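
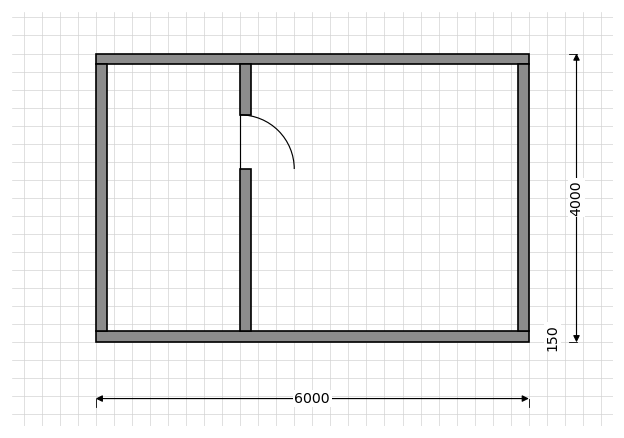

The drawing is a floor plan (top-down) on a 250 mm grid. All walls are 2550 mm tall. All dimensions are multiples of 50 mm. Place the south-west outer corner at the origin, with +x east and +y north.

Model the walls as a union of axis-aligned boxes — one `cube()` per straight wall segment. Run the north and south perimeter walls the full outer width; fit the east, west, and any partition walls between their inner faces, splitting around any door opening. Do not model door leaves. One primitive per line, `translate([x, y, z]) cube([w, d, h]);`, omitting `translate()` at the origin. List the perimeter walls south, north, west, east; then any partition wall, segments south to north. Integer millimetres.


cube([6000, 150, 2550]);
translate([0, 3850, 0]) cube([6000, 150, 2550]);
translate([0, 150, 0]) cube([150, 3700, 2550]);
translate([5850, 150, 0]) cube([150, 3700, 2550]);
translate([2000, 150, 0]) cube([150, 2250, 2550]);
translate([2000, 3150, 0]) cube([150, 700, 2550]);


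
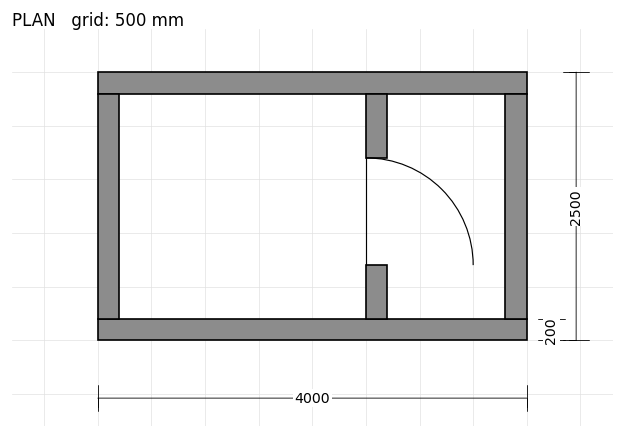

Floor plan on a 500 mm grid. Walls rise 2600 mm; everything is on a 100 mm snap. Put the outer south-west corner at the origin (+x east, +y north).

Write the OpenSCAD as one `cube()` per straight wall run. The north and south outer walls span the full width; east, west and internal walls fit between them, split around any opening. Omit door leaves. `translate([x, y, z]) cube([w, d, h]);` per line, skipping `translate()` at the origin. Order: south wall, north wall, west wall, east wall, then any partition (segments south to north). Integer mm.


cube([4000, 200, 2600]);
translate([0, 2300, 0]) cube([4000, 200, 2600]);
translate([0, 200, 0]) cube([200, 2100, 2600]);
translate([3800, 200, 0]) cube([200, 2100, 2600]);
translate([2500, 200, 0]) cube([200, 500, 2600]);
translate([2500, 1700, 0]) cube([200, 600, 2600]);


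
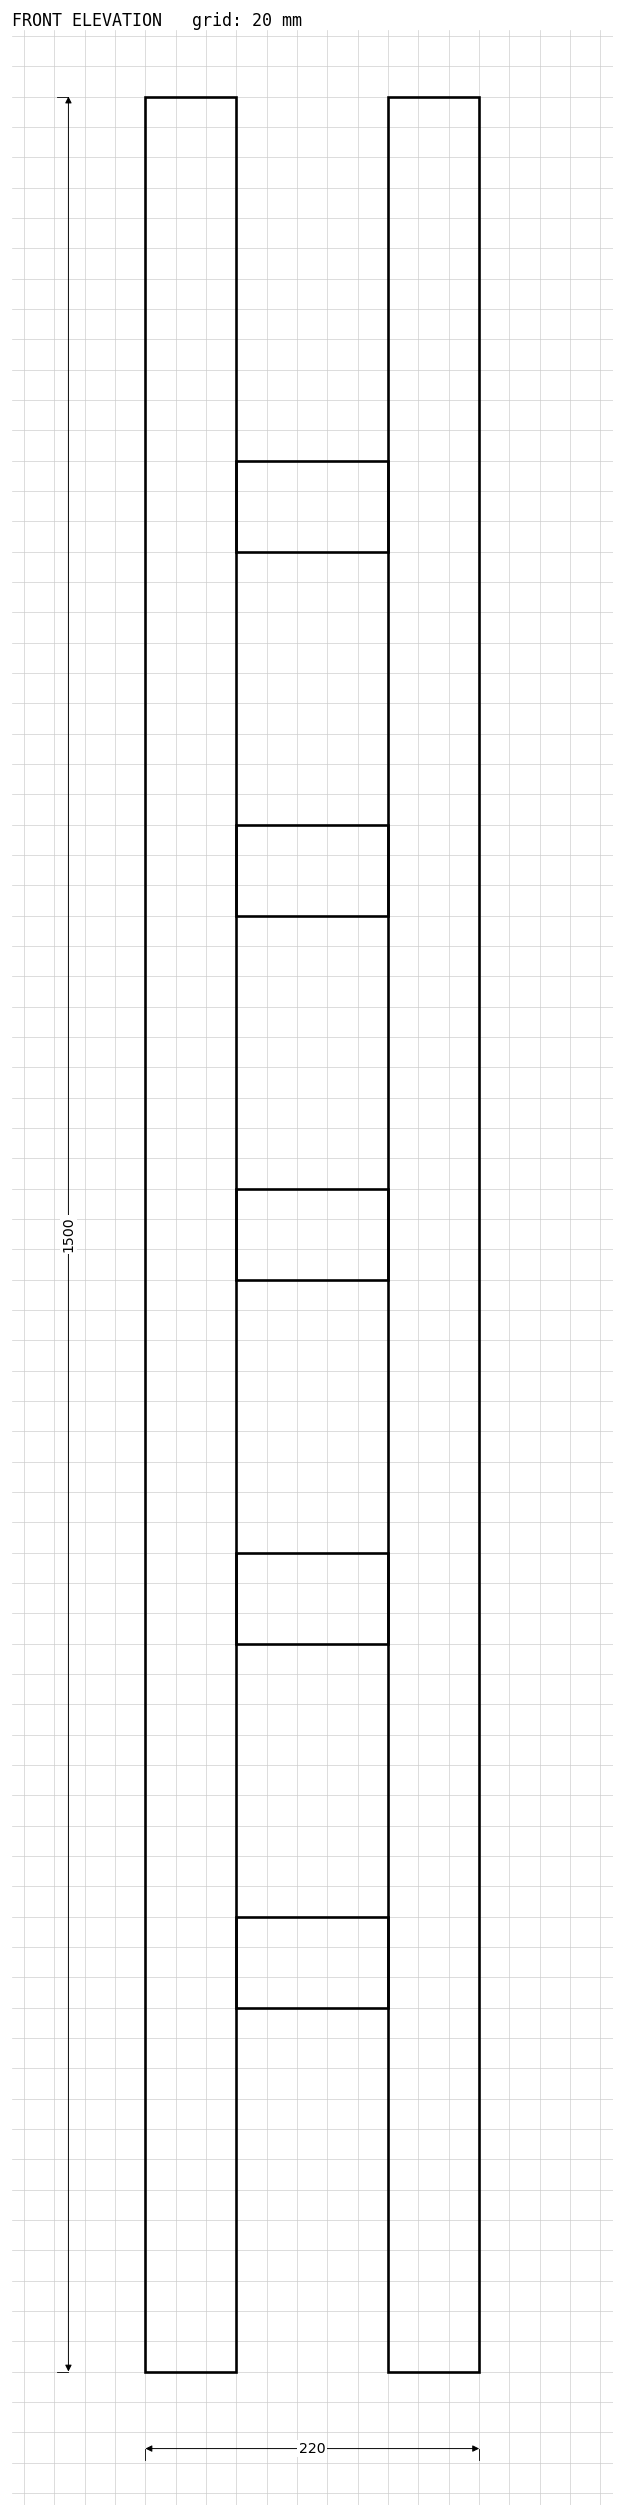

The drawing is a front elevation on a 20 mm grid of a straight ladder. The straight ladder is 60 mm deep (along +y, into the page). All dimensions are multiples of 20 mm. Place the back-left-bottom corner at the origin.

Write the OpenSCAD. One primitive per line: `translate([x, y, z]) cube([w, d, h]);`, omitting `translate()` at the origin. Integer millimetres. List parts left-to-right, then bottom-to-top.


cube([60, 60, 1500]);
translate([60, 0, 240]) cube([100, 60, 60]);
translate([60, 0, 480]) cube([100, 60, 60]);
translate([60, 0, 720]) cube([100, 60, 60]);
translate([60, 0, 960]) cube([100, 60, 60]);
translate([60, 0, 1200]) cube([100, 60, 60]);
translate([160, 0, 0]) cube([60, 60, 1500]);


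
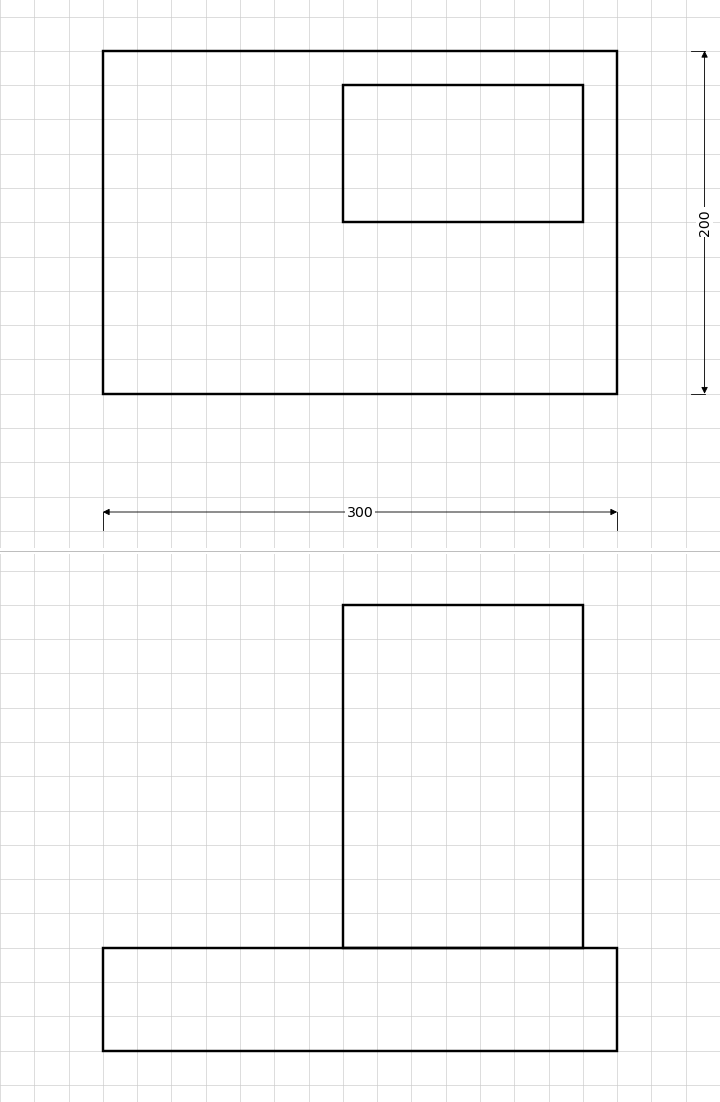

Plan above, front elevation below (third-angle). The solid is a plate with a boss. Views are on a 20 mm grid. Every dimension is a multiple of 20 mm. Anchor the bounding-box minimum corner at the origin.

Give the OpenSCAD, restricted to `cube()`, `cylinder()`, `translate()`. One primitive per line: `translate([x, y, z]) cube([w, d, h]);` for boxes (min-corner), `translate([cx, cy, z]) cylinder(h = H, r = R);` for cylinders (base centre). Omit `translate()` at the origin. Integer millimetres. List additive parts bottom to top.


cube([300, 200, 60]);
translate([140, 100, 60]) cube([140, 80, 200]);


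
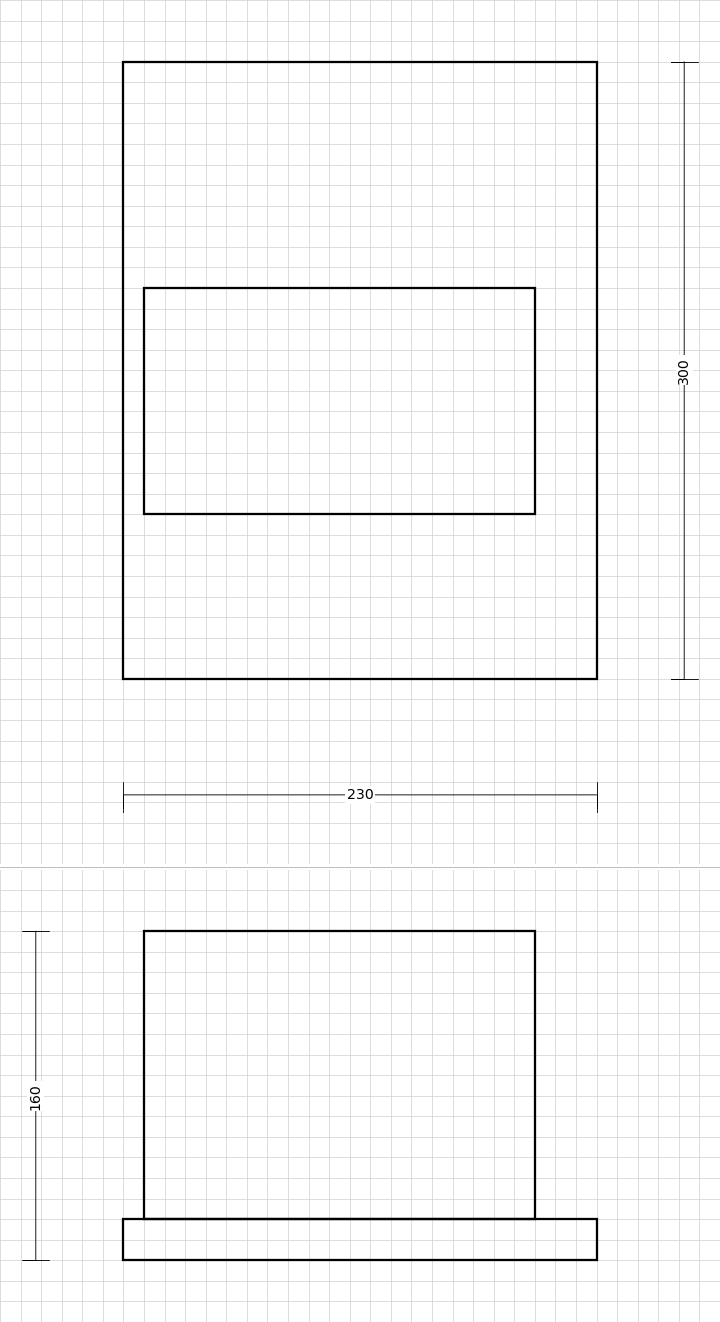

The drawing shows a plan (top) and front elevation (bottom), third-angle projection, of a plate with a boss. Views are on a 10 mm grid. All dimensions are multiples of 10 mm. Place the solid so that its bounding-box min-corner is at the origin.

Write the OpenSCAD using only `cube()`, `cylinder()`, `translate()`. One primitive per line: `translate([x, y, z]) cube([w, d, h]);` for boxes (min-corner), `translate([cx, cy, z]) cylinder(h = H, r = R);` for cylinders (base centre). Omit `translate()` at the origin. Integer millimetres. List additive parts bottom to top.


cube([230, 300, 20]);
translate([10, 80, 20]) cube([190, 110, 140]);


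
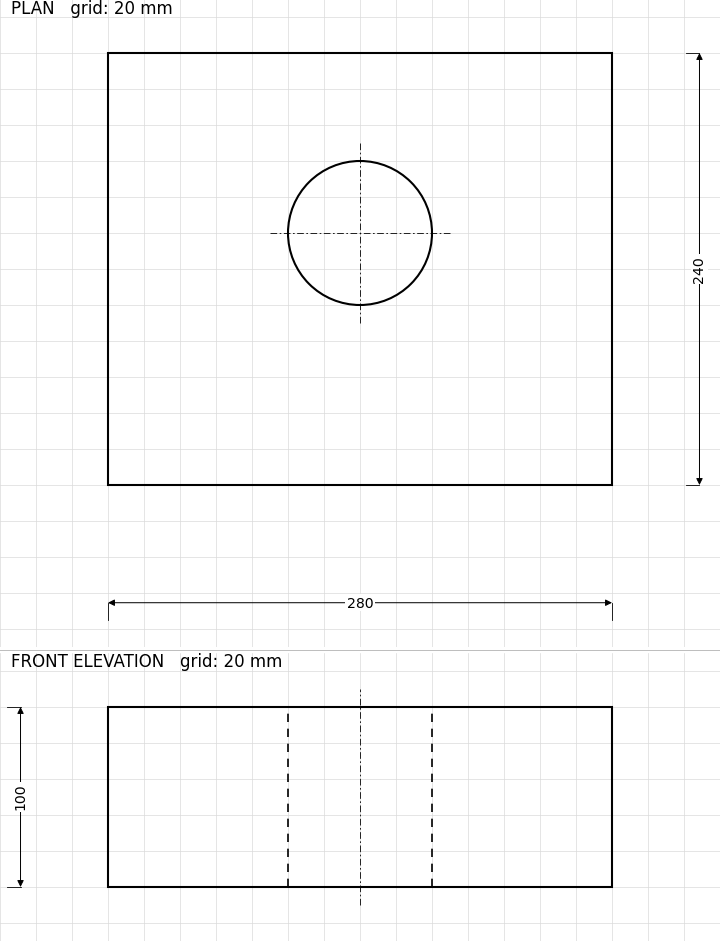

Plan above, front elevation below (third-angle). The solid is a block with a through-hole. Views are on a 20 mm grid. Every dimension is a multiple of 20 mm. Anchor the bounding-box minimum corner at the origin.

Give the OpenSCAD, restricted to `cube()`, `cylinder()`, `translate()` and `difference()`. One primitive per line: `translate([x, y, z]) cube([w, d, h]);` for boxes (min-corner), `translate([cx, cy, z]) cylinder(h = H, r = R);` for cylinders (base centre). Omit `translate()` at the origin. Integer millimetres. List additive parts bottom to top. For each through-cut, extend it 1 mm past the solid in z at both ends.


difference() {
  cube([280, 240, 100]);
  translate([140, 140, -1]) cylinder(h = 102, r = 40);
}


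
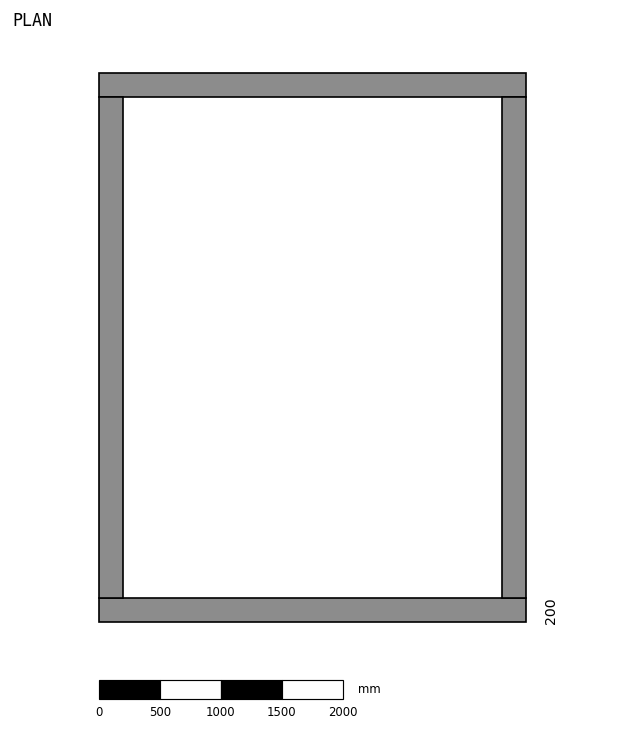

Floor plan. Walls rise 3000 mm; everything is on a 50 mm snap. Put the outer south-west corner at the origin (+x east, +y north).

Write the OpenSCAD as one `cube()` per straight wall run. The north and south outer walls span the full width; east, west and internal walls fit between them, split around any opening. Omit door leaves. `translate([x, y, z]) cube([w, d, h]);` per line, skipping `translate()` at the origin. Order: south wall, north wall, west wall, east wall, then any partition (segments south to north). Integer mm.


cube([3500, 200, 3000]);
translate([0, 4300, 0]) cube([3500, 200, 3000]);
translate([0, 200, 0]) cube([200, 4100, 3000]);
translate([3300, 200, 0]) cube([200, 4100, 3000]);


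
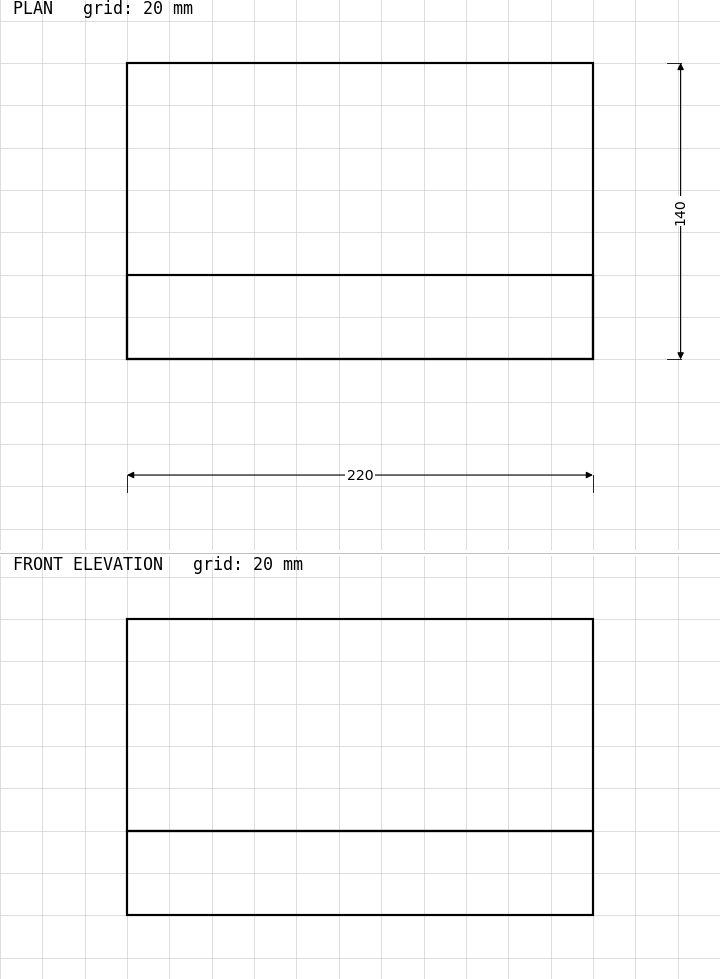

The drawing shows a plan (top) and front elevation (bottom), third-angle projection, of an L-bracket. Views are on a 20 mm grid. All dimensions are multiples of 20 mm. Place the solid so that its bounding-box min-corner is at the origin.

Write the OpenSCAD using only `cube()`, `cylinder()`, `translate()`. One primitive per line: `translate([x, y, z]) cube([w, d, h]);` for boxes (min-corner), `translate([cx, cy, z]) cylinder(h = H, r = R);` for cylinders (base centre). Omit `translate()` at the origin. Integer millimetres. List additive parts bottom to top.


cube([220, 140, 40]);
translate([0, 0, 40]) cube([220, 40, 100]);


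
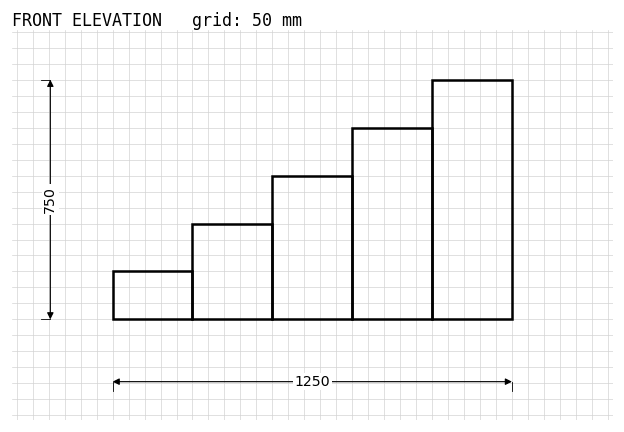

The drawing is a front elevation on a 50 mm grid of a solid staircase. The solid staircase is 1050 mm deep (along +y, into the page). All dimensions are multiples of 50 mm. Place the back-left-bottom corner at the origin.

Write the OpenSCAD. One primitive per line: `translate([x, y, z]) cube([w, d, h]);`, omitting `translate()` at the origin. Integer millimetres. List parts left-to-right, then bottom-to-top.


cube([250, 1050, 150]);
translate([250, 0, 0]) cube([250, 1050, 300]);
translate([500, 0, 0]) cube([250, 1050, 450]);
translate([750, 0, 0]) cube([250, 1050, 600]);
translate([1000, 0, 0]) cube([250, 1050, 750]);


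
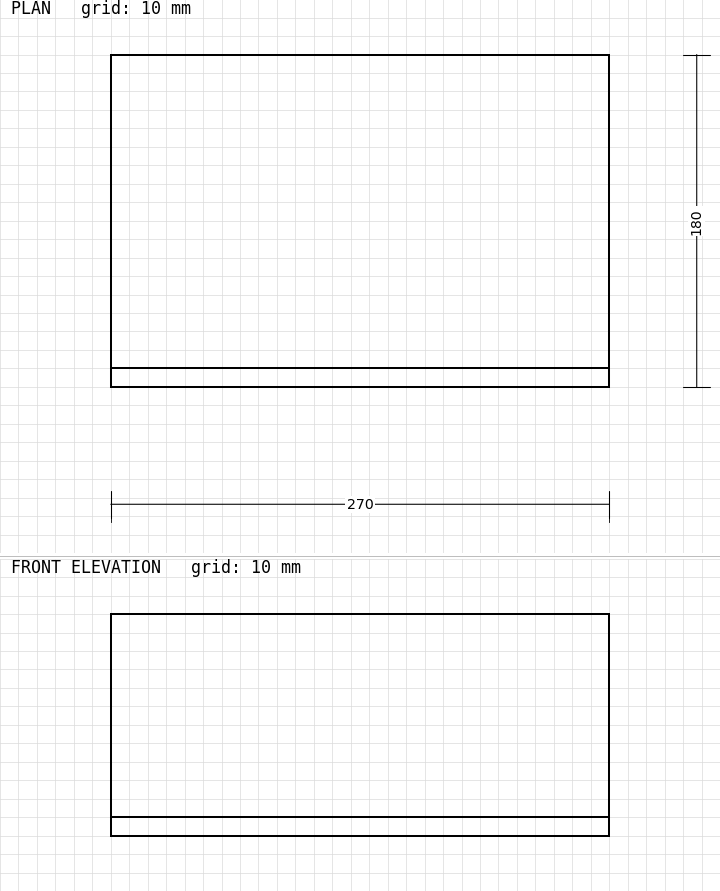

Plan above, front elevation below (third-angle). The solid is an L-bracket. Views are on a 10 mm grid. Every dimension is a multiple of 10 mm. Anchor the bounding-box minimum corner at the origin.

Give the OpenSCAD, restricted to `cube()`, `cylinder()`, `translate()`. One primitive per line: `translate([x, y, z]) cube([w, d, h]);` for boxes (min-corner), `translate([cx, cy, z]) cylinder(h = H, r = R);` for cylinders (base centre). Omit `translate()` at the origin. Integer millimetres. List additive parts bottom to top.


cube([270, 180, 10]);
translate([0, 0, 10]) cube([270, 10, 110]);


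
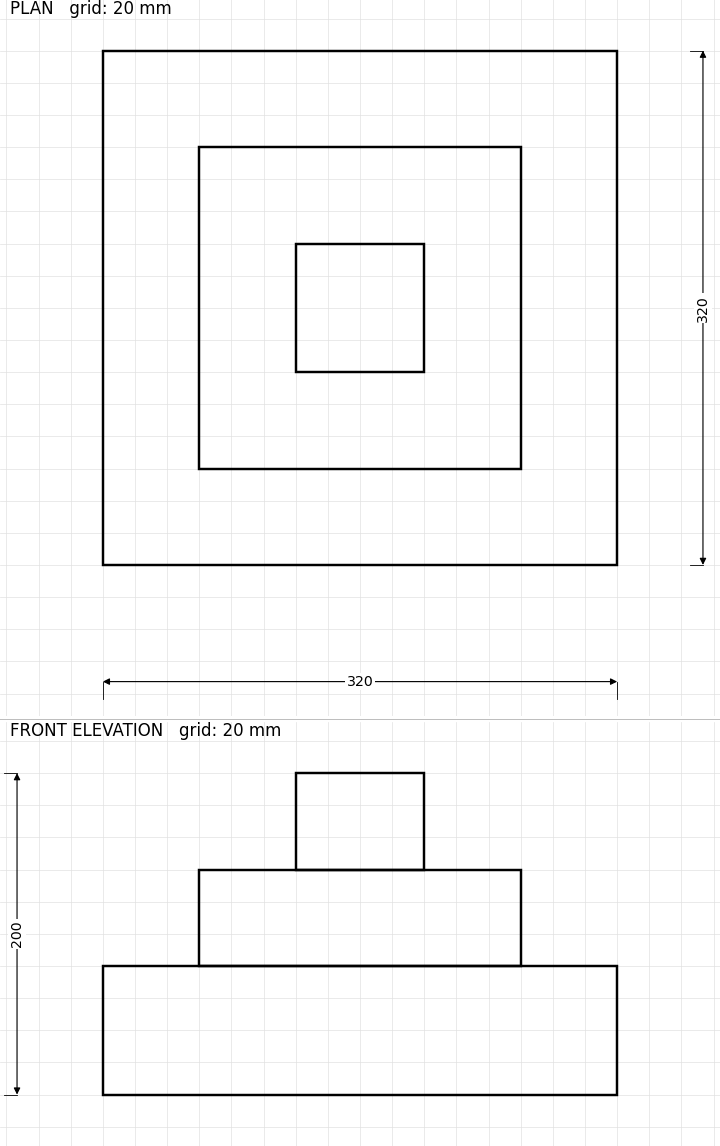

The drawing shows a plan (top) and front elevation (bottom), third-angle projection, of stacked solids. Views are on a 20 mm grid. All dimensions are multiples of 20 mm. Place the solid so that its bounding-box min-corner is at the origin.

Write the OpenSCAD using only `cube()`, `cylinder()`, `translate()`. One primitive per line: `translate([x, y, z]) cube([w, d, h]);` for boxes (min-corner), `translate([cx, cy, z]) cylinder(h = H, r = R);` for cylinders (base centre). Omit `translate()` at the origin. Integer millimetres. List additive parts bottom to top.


cube([320, 320, 80]);
translate([60, 60, 80]) cube([200, 200, 60]);
translate([120, 120, 140]) cube([80, 80, 60]);


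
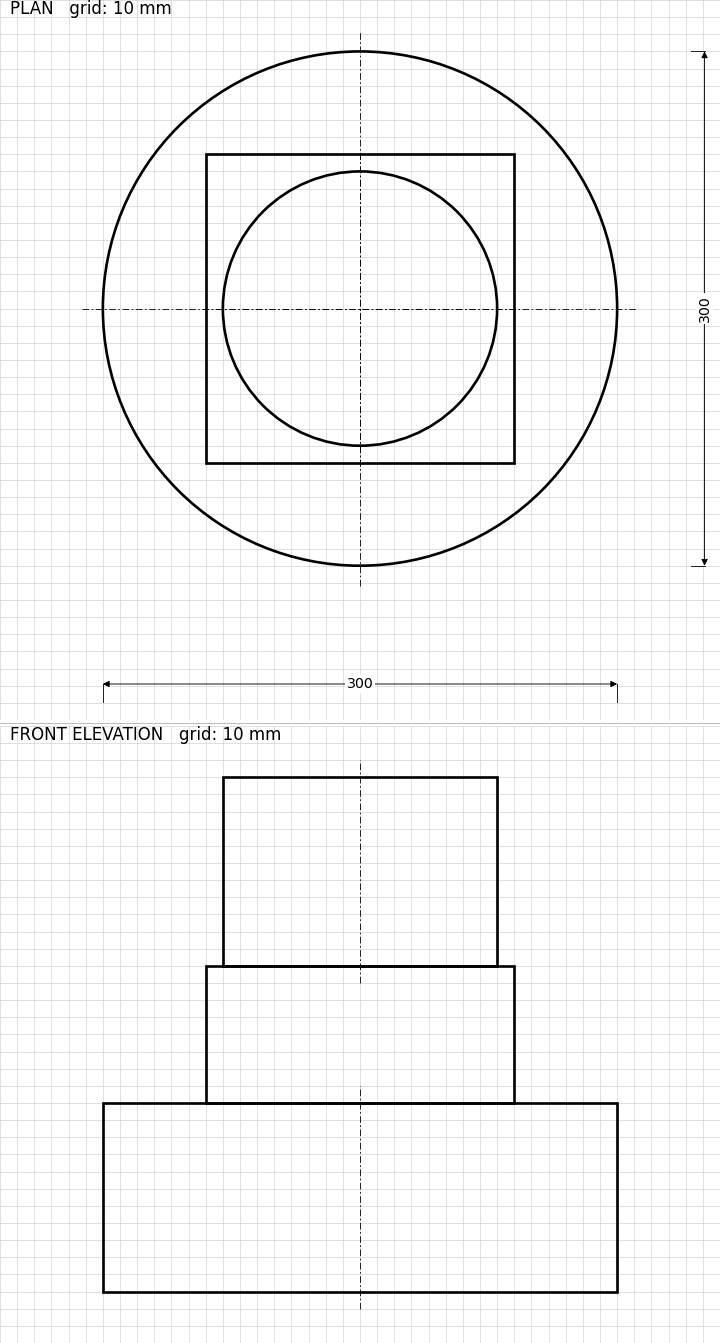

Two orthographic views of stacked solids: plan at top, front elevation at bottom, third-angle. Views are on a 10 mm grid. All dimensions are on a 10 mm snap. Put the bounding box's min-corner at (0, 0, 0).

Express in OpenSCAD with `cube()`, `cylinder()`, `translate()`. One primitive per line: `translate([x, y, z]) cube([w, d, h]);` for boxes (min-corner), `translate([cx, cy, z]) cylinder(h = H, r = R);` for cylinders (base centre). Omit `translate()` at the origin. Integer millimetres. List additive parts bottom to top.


translate([150, 150, 0]) cylinder(h = 110, r = 150);
translate([60, 60, 110]) cube([180, 180, 80]);
translate([150, 150, 190]) cylinder(h = 110, r = 80);


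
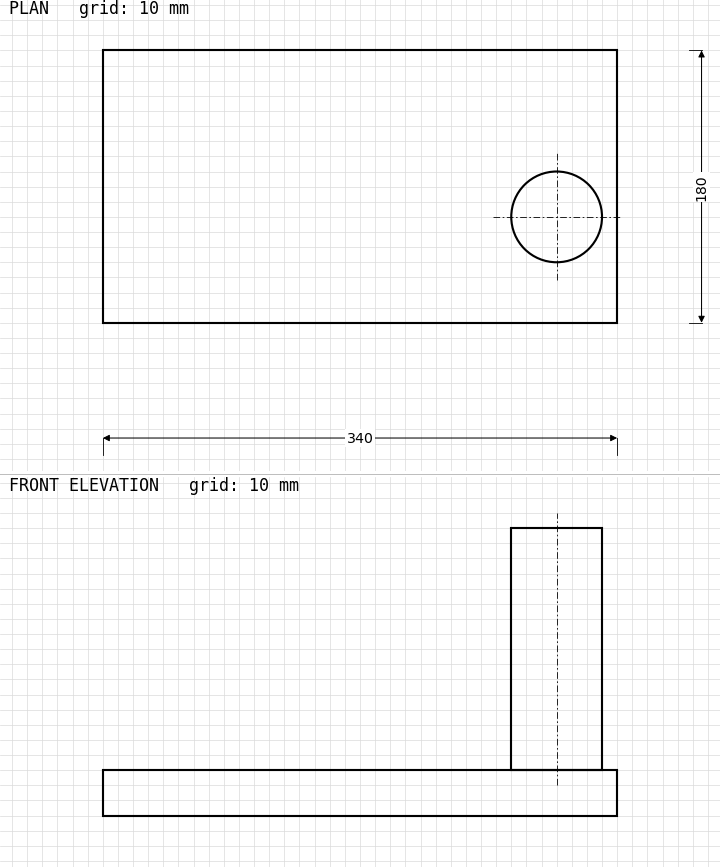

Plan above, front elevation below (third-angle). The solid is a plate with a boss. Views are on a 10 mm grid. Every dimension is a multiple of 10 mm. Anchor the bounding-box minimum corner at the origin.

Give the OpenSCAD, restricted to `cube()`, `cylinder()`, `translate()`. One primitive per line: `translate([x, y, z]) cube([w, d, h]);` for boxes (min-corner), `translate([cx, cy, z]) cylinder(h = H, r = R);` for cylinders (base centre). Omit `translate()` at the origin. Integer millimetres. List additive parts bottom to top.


cube([340, 180, 30]);
translate([300, 70, 30]) cylinder(h = 160, r = 30);


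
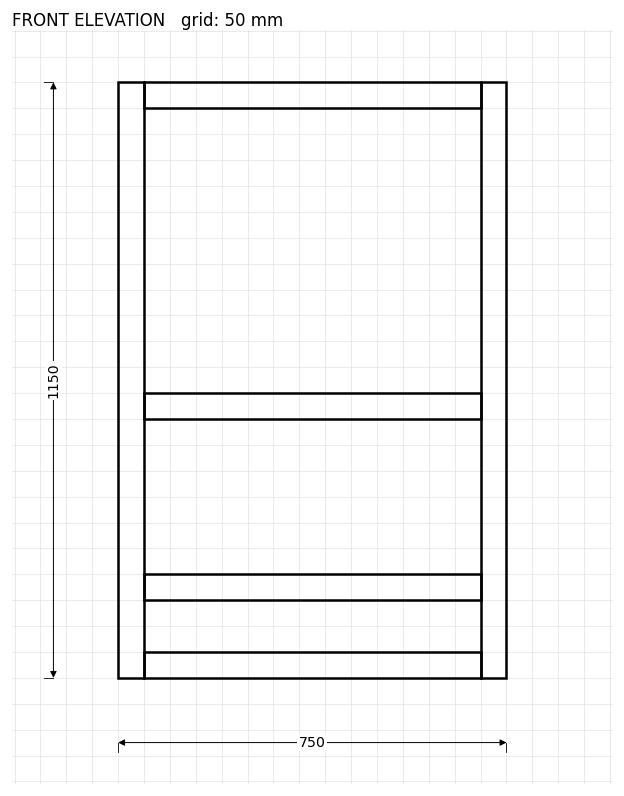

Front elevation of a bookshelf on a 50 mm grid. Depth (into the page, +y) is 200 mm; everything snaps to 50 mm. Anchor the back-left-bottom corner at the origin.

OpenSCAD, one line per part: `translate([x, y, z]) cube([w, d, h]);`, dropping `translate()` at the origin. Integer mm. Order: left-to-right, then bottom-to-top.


cube([50, 200, 1150]);
translate([50, 0, 0]) cube([650, 200, 50]);
translate([50, 0, 150]) cube([650, 200, 50]);
translate([50, 0, 500]) cube([650, 200, 50]);
translate([50, 0, 1100]) cube([650, 200, 50]);
translate([700, 0, 0]) cube([50, 200, 1150]);


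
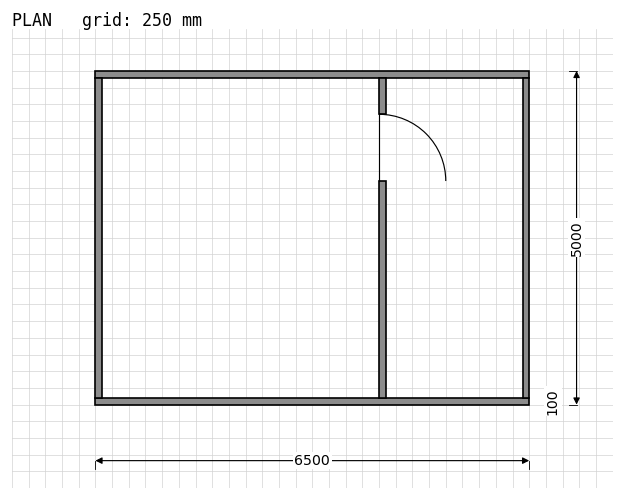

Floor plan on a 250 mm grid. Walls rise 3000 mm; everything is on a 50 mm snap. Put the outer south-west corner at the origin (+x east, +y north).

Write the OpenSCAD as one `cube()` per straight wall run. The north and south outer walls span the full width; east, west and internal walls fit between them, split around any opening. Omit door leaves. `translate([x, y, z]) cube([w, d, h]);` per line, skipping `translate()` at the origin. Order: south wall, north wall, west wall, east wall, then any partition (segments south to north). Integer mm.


cube([6500, 100, 3000]);
translate([0, 4900, 0]) cube([6500, 100, 3000]);
translate([0, 100, 0]) cube([100, 4800, 3000]);
translate([6400, 100, 0]) cube([100, 4800, 3000]);
translate([4250, 100, 0]) cube([100, 3250, 3000]);
translate([4250, 4350, 0]) cube([100, 550, 3000]);


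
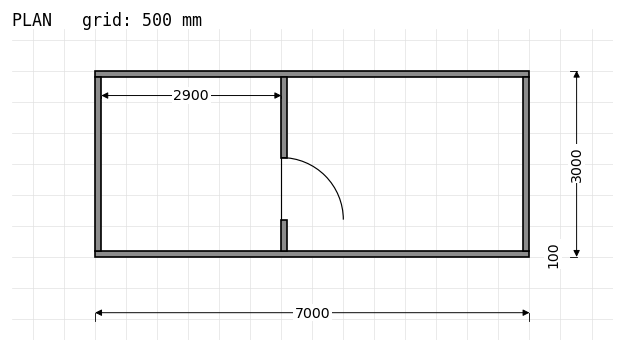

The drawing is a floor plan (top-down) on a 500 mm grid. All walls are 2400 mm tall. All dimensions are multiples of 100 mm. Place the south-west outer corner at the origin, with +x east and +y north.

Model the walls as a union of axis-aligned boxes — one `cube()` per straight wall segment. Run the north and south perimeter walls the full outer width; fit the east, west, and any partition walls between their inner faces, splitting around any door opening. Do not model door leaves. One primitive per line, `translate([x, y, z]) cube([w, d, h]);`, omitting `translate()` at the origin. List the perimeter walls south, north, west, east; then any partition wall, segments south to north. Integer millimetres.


cube([7000, 100, 2400]);
translate([0, 2900, 0]) cube([7000, 100, 2400]);
translate([0, 100, 0]) cube([100, 2800, 2400]);
translate([6900, 100, 0]) cube([100, 2800, 2400]);
translate([3000, 100, 0]) cube([100, 500, 2400]);
translate([3000, 1600, 0]) cube([100, 1300, 2400]);


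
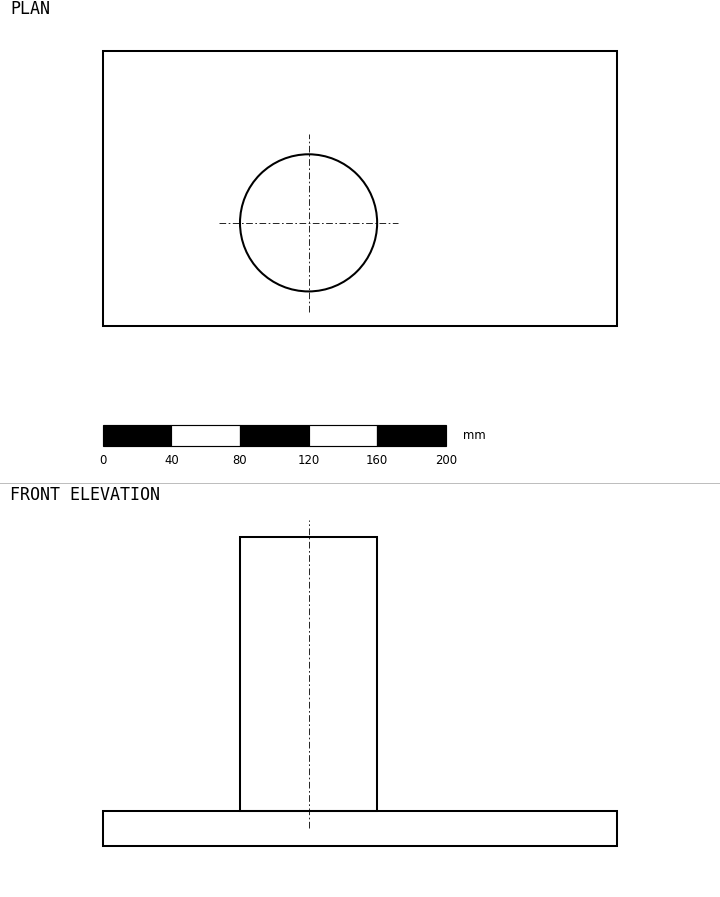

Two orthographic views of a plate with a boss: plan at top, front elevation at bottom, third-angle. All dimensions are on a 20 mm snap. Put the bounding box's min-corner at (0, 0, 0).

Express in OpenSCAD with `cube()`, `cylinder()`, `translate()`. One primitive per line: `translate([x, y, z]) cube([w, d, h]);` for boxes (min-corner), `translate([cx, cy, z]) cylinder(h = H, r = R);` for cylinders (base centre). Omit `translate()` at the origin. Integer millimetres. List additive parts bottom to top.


cube([300, 160, 20]);
translate([120, 60, 20]) cylinder(h = 160, r = 40);


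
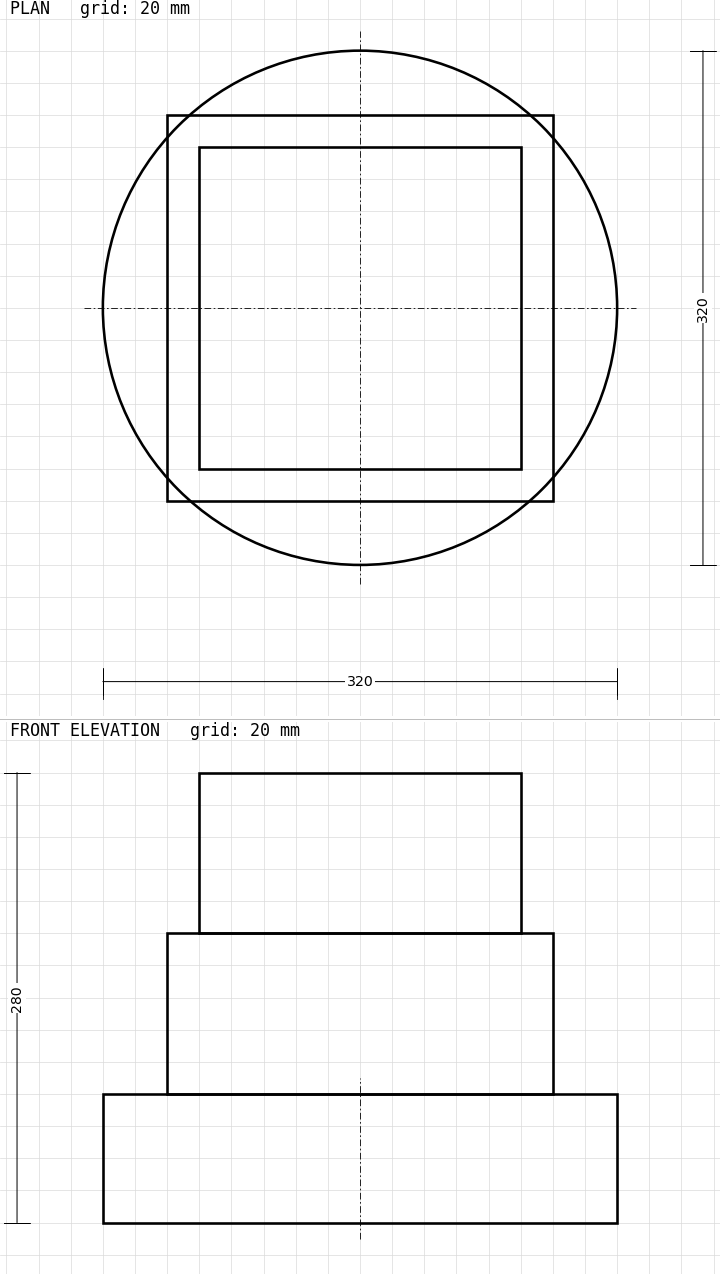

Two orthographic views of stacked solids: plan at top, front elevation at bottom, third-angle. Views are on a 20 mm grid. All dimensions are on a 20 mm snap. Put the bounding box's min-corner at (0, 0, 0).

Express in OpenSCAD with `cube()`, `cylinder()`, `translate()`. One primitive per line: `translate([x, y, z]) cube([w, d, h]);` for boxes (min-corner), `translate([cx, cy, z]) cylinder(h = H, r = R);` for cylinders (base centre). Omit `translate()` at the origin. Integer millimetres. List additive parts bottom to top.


translate([160, 160, 0]) cylinder(h = 80, r = 160);
translate([40, 40, 80]) cube([240, 240, 100]);
translate([60, 60, 180]) cube([200, 200, 100]);


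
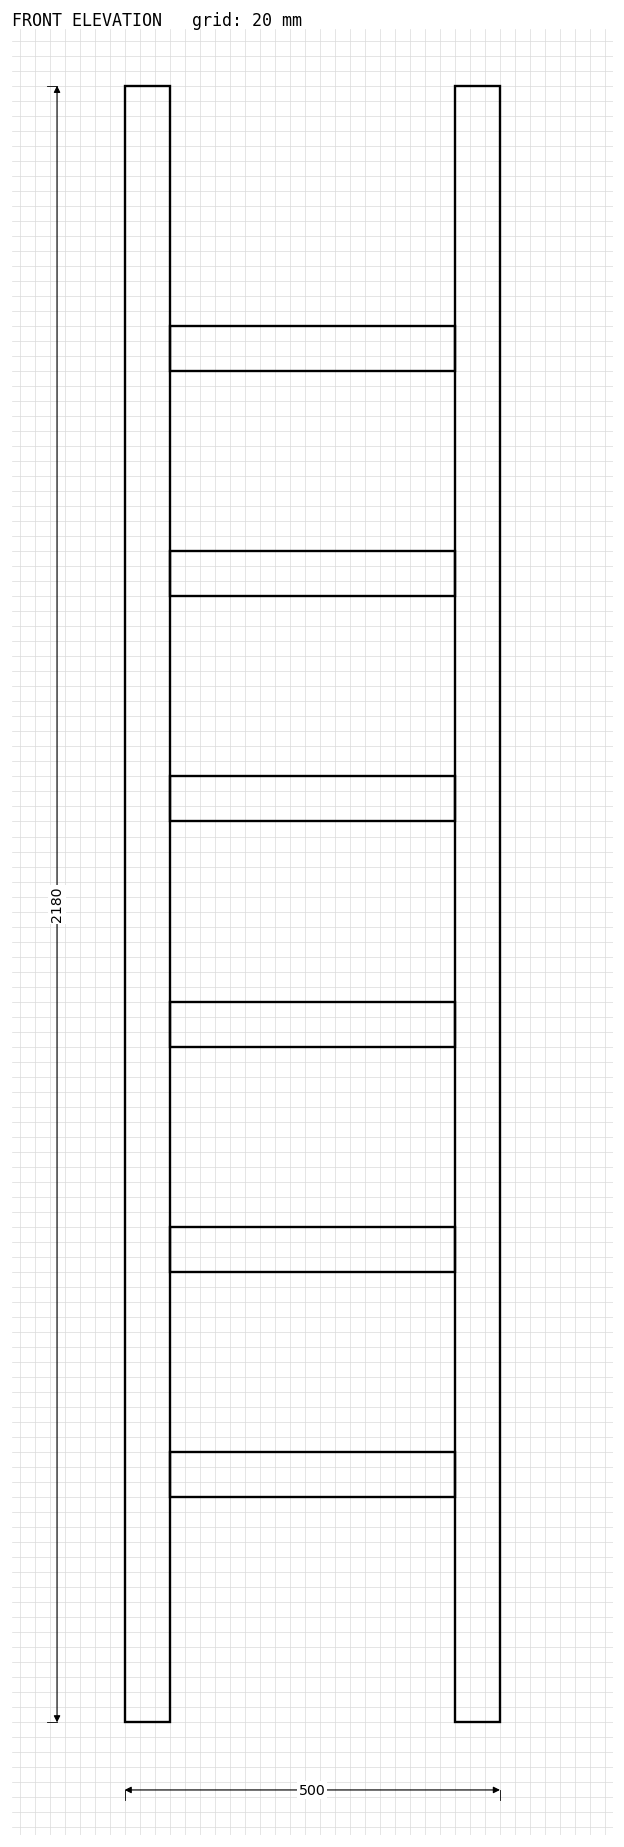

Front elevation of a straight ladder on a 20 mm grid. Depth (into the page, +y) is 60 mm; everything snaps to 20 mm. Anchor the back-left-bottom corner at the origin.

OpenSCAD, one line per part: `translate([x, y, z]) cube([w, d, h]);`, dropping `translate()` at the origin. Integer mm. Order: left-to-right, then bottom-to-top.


cube([60, 60, 2180]);
translate([60, 0, 300]) cube([380, 60, 60]);
translate([60, 0, 600]) cube([380, 60, 60]);
translate([60, 0, 900]) cube([380, 60, 60]);
translate([60, 0, 1200]) cube([380, 60, 60]);
translate([60, 0, 1500]) cube([380, 60, 60]);
translate([60, 0, 1800]) cube([380, 60, 60]);
translate([440, 0, 0]) cube([60, 60, 2180]);


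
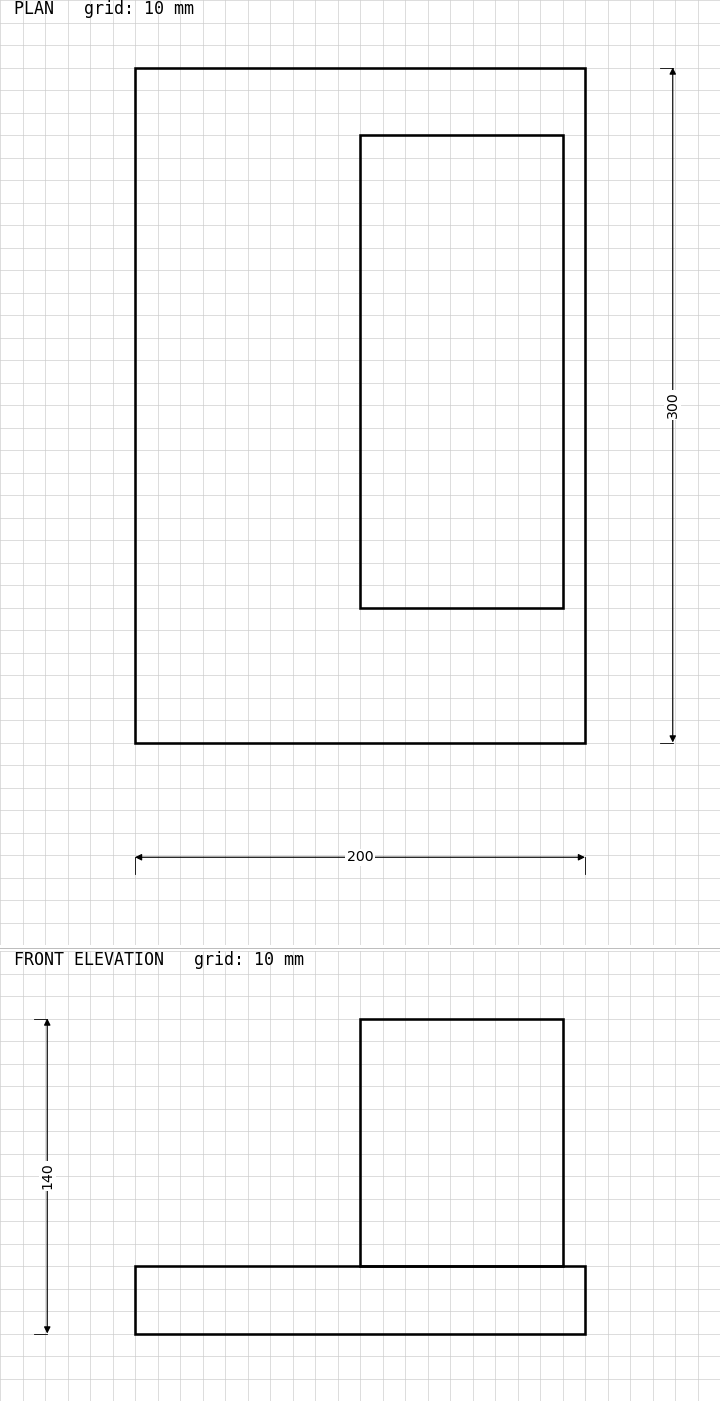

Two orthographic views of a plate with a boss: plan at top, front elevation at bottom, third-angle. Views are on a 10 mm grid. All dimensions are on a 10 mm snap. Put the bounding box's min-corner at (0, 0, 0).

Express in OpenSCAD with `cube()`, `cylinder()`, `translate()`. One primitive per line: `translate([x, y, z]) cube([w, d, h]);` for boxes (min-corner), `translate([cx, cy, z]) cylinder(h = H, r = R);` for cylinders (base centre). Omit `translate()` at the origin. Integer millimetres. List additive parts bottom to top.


cube([200, 300, 30]);
translate([100, 60, 30]) cube([90, 210, 110]);


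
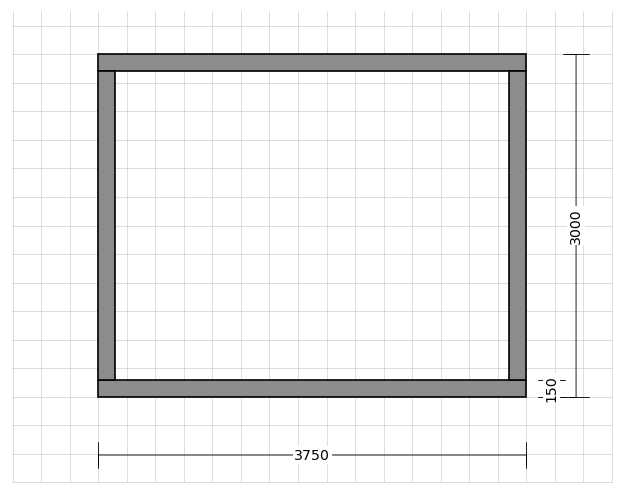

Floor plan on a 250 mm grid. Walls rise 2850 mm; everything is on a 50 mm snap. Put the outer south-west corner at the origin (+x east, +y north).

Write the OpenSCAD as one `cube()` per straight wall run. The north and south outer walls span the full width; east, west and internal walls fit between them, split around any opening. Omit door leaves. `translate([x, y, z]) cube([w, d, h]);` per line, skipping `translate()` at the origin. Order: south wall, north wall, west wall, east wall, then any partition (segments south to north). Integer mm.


cube([3750, 150, 2850]);
translate([0, 2850, 0]) cube([3750, 150, 2850]);
translate([0, 150, 0]) cube([150, 2700, 2850]);
translate([3600, 150, 0]) cube([150, 2700, 2850]);


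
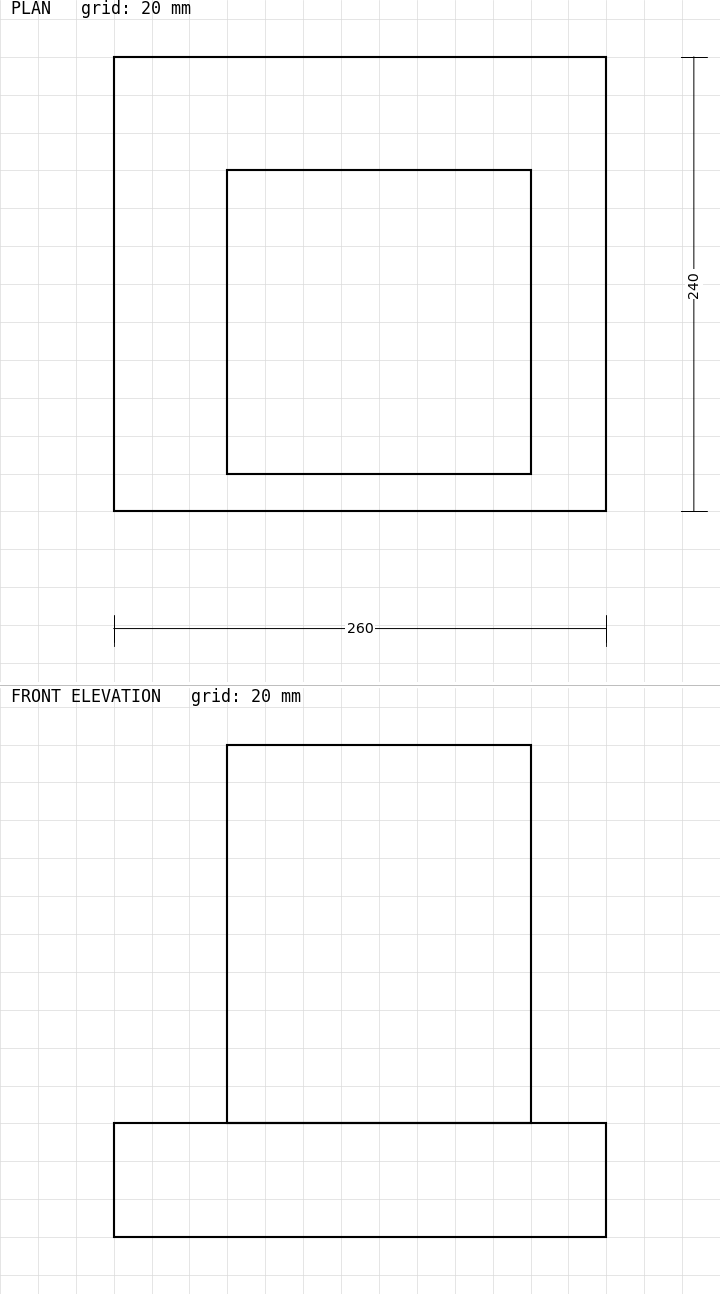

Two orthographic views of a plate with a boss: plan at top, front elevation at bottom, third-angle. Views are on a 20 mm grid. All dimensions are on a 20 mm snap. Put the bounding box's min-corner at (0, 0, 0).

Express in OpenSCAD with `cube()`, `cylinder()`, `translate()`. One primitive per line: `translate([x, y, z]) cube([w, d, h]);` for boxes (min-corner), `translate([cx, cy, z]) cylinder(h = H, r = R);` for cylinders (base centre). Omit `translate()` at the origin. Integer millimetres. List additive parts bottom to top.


cube([260, 240, 60]);
translate([60, 20, 60]) cube([160, 160, 200]);


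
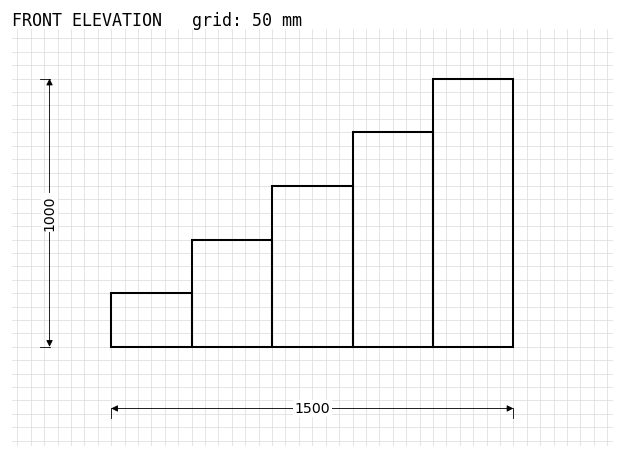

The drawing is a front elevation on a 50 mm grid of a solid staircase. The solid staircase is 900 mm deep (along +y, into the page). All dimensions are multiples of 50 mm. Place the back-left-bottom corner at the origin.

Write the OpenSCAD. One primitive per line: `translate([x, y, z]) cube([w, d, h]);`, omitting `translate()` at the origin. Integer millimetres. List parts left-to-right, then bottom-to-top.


cube([300, 900, 200]);
translate([300, 0, 0]) cube([300, 900, 400]);
translate([600, 0, 0]) cube([300, 900, 600]);
translate([900, 0, 0]) cube([300, 900, 800]);
translate([1200, 0, 0]) cube([300, 900, 1000]);


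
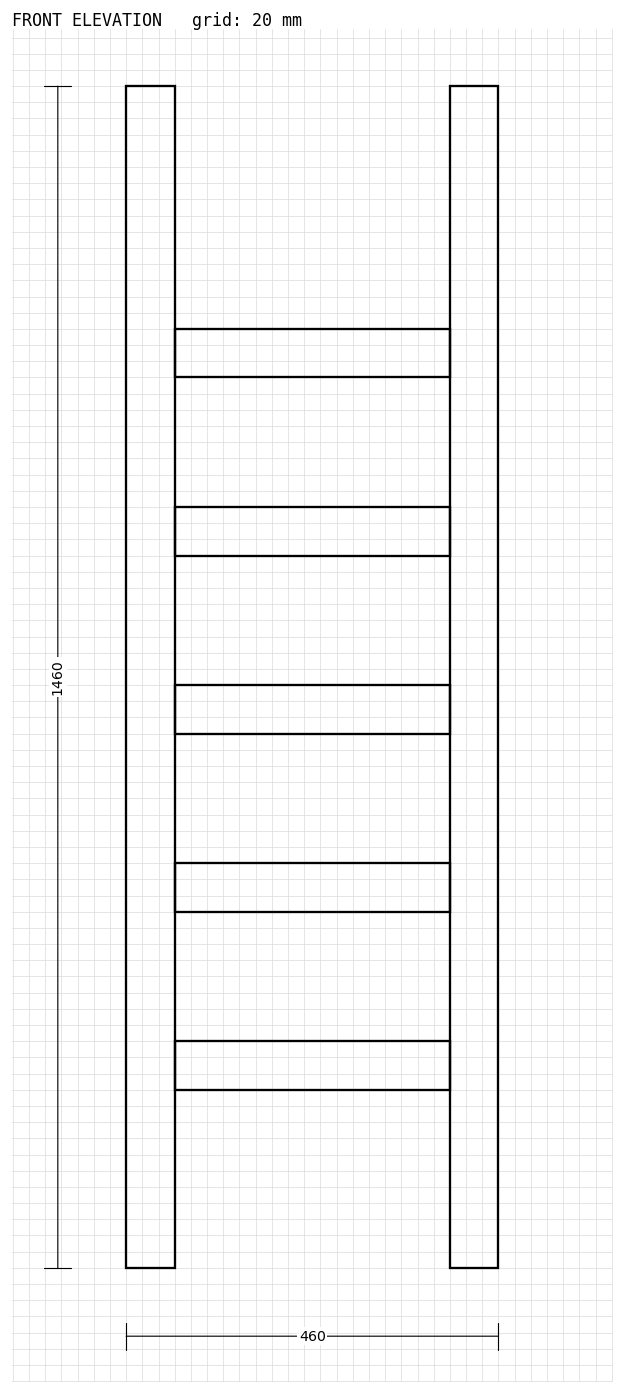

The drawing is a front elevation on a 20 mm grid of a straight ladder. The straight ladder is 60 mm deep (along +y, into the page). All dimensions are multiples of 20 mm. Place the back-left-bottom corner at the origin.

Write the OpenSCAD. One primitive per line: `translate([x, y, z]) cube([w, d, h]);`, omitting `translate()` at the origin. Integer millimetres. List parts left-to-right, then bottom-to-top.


cube([60, 60, 1460]);
translate([60, 0, 220]) cube([340, 60, 60]);
translate([60, 0, 440]) cube([340, 60, 60]);
translate([60, 0, 660]) cube([340, 60, 60]);
translate([60, 0, 880]) cube([340, 60, 60]);
translate([60, 0, 1100]) cube([340, 60, 60]);
translate([400, 0, 0]) cube([60, 60, 1460]);


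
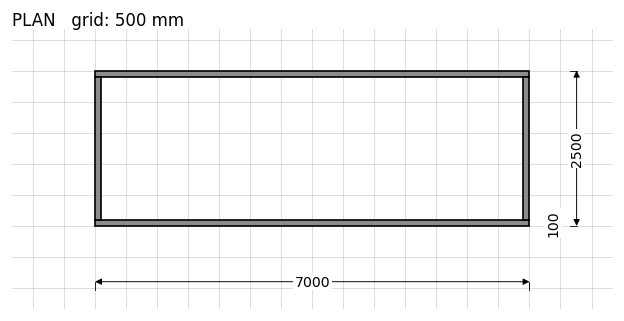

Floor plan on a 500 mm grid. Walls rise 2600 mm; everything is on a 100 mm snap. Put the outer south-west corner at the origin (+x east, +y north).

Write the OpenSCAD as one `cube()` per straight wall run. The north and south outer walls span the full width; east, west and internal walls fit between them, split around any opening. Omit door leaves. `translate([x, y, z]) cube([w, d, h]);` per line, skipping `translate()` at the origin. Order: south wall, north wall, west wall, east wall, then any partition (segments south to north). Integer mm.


cube([7000, 100, 2600]);
translate([0, 2400, 0]) cube([7000, 100, 2600]);
translate([0, 100, 0]) cube([100, 2300, 2600]);
translate([6900, 100, 0]) cube([100, 2300, 2600]);


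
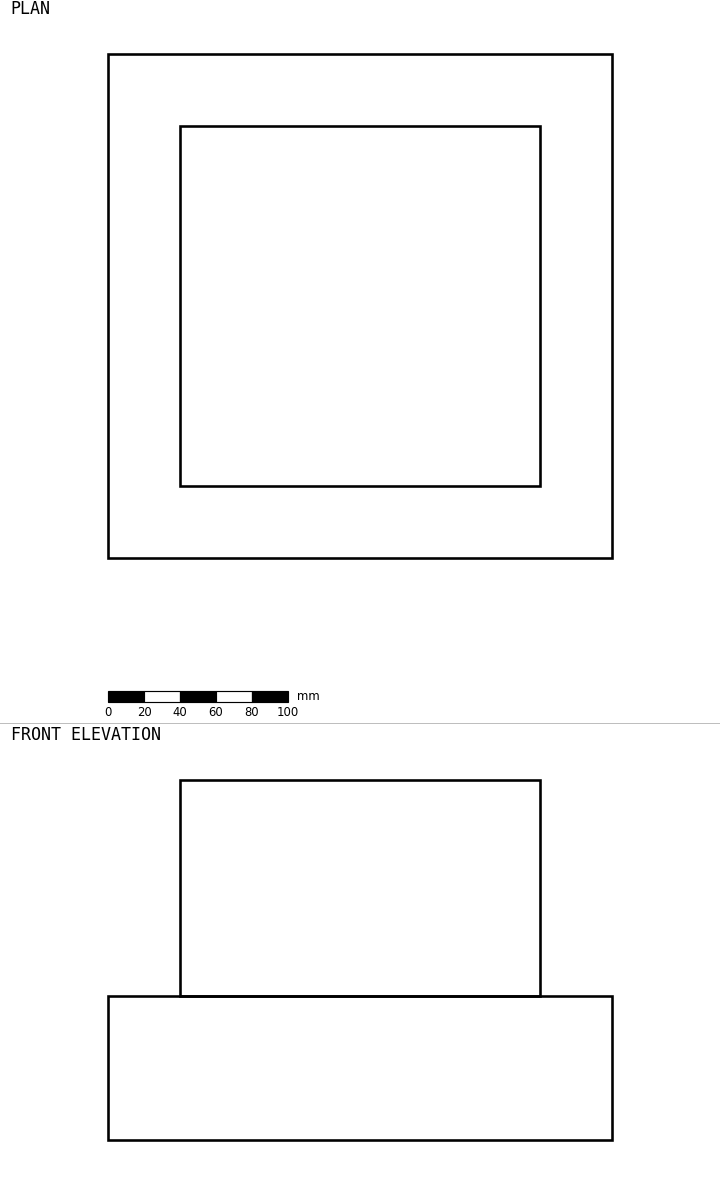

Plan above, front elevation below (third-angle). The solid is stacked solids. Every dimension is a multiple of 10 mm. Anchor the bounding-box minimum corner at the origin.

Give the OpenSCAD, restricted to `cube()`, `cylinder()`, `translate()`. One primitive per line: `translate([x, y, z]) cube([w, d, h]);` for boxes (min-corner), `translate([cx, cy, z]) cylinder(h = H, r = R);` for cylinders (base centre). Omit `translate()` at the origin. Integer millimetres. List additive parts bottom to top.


cube([280, 280, 80]);
translate([40, 40, 80]) cube([200, 200, 120]);


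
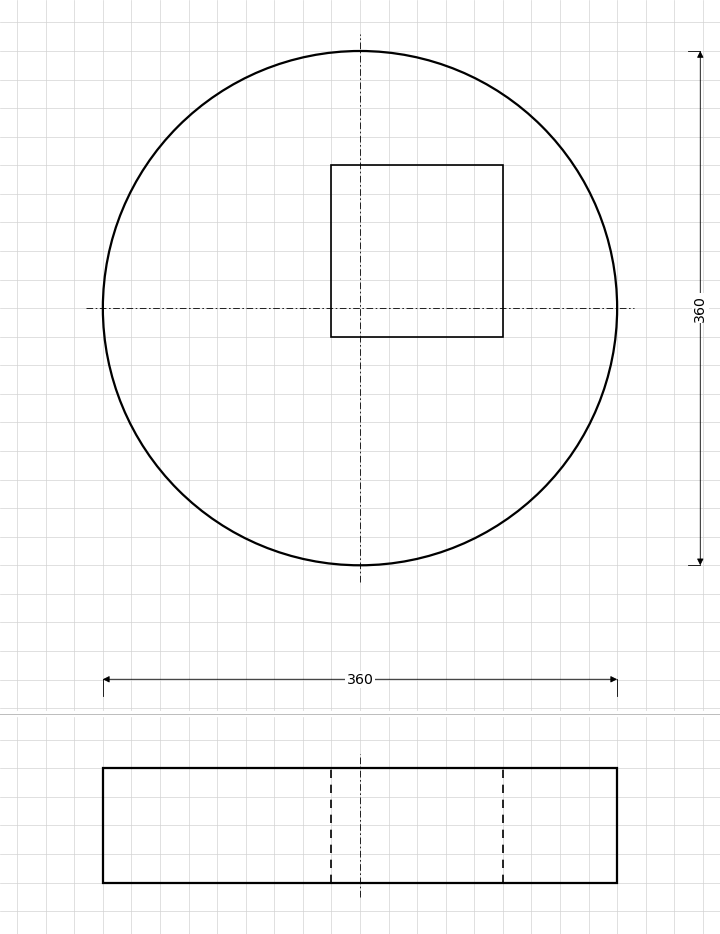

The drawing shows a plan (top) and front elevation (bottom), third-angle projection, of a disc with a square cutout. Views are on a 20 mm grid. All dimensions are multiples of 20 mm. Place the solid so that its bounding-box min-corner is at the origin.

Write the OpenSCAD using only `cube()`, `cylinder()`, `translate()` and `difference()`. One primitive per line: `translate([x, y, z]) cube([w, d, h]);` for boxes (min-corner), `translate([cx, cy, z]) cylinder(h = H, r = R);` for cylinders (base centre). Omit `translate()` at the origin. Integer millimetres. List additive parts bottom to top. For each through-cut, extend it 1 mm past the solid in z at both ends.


difference() {
  translate([180, 180, 0]) cylinder(h = 80, r = 180);
  translate([160, 160, -1]) cube([120, 120, 82]);
}


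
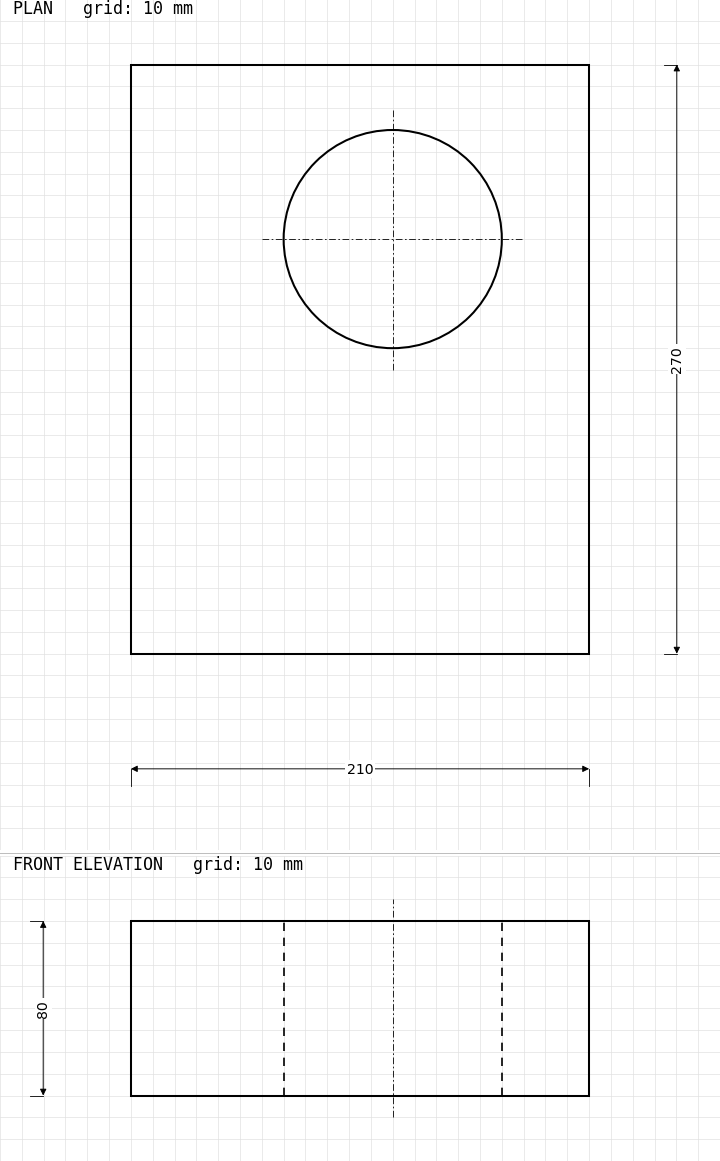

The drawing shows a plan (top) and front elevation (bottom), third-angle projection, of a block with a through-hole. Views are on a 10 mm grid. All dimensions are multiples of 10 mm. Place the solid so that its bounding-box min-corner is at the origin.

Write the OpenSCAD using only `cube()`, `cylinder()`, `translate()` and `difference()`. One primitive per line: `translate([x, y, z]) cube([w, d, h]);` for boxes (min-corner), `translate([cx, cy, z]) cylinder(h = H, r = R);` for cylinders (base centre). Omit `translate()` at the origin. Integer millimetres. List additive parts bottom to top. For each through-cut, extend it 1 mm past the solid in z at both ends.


difference() {
  cube([210, 270, 80]);
  translate([120, 190, -1]) cylinder(h = 82, r = 50);
}


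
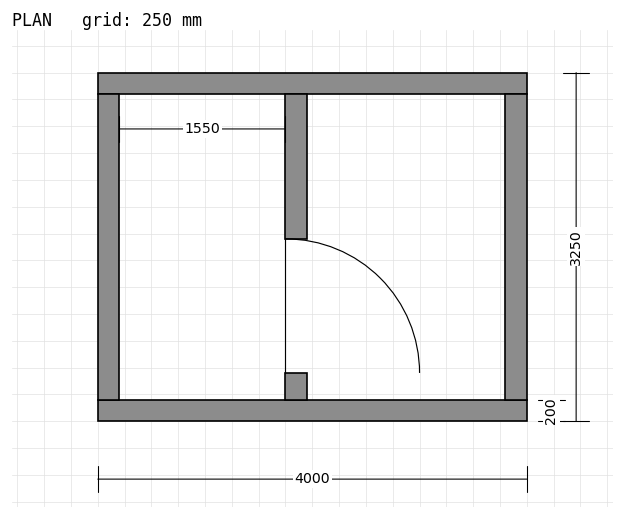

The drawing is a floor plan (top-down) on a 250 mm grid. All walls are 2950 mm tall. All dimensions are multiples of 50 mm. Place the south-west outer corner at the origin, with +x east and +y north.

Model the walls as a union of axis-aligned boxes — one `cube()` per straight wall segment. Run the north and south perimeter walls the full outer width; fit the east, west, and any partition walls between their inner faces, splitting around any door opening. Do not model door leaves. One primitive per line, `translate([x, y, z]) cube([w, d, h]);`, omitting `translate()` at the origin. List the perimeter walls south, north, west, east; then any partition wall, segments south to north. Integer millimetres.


cube([4000, 200, 2950]);
translate([0, 3050, 0]) cube([4000, 200, 2950]);
translate([0, 200, 0]) cube([200, 2850, 2950]);
translate([3800, 200, 0]) cube([200, 2850, 2950]);
translate([1750, 200, 0]) cube([200, 250, 2950]);
translate([1750, 1700, 0]) cube([200, 1350, 2950]);


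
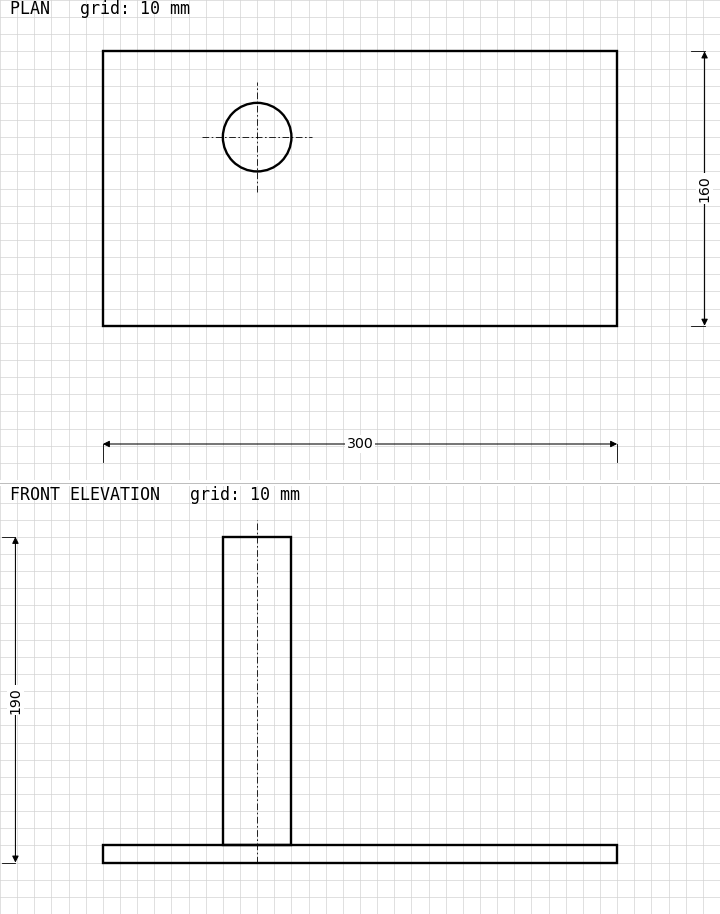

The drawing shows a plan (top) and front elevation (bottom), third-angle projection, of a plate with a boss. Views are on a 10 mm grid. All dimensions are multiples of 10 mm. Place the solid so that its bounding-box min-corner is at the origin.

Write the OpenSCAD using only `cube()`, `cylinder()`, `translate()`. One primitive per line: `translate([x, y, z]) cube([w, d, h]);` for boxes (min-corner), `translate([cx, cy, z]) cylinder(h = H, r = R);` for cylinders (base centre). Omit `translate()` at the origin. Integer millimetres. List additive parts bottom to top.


cube([300, 160, 10]);
translate([90, 110, 10]) cylinder(h = 180, r = 20);


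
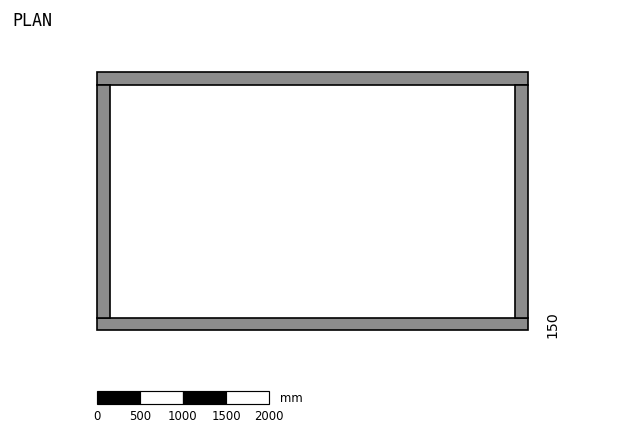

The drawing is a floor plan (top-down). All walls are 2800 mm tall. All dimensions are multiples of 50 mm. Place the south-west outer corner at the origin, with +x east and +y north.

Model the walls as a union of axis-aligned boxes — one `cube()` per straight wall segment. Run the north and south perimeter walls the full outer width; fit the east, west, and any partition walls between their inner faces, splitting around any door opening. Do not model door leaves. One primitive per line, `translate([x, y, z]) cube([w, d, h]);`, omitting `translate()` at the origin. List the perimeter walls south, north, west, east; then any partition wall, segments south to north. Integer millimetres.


cube([5000, 150, 2800]);
translate([0, 2850, 0]) cube([5000, 150, 2800]);
translate([0, 150, 0]) cube([150, 2700, 2800]);
translate([4850, 150, 0]) cube([150, 2700, 2800]);


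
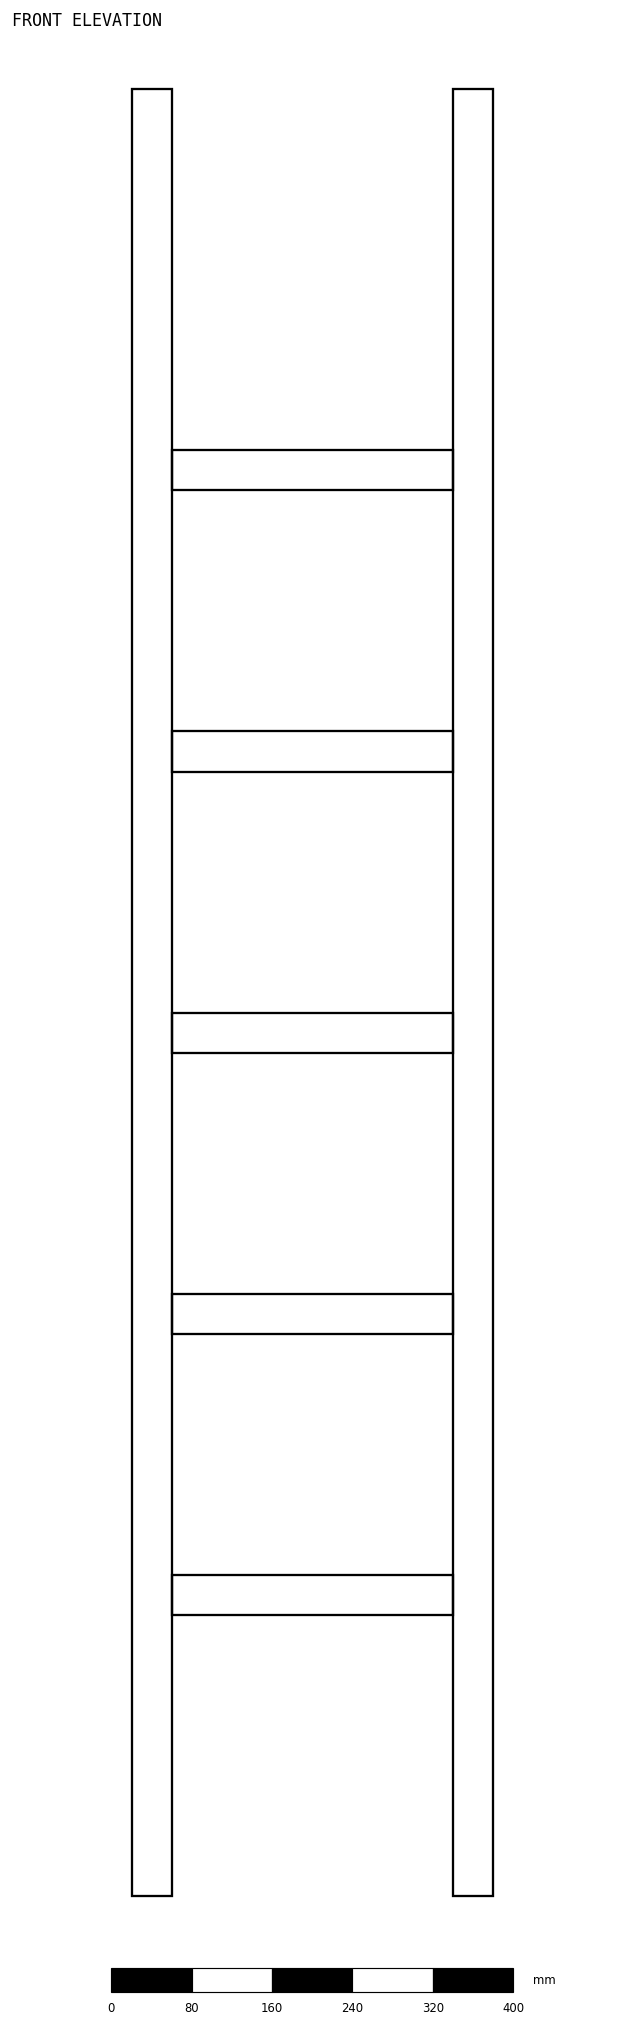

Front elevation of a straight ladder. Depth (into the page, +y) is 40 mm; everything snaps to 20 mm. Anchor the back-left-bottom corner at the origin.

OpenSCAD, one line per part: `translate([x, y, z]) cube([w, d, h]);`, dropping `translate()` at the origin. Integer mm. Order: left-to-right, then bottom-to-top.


cube([40, 40, 1800]);
translate([40, 0, 280]) cube([280, 40, 40]);
translate([40, 0, 560]) cube([280, 40, 40]);
translate([40, 0, 840]) cube([280, 40, 40]);
translate([40, 0, 1120]) cube([280, 40, 40]);
translate([40, 0, 1400]) cube([280, 40, 40]);
translate([320, 0, 0]) cube([40, 40, 1800]);


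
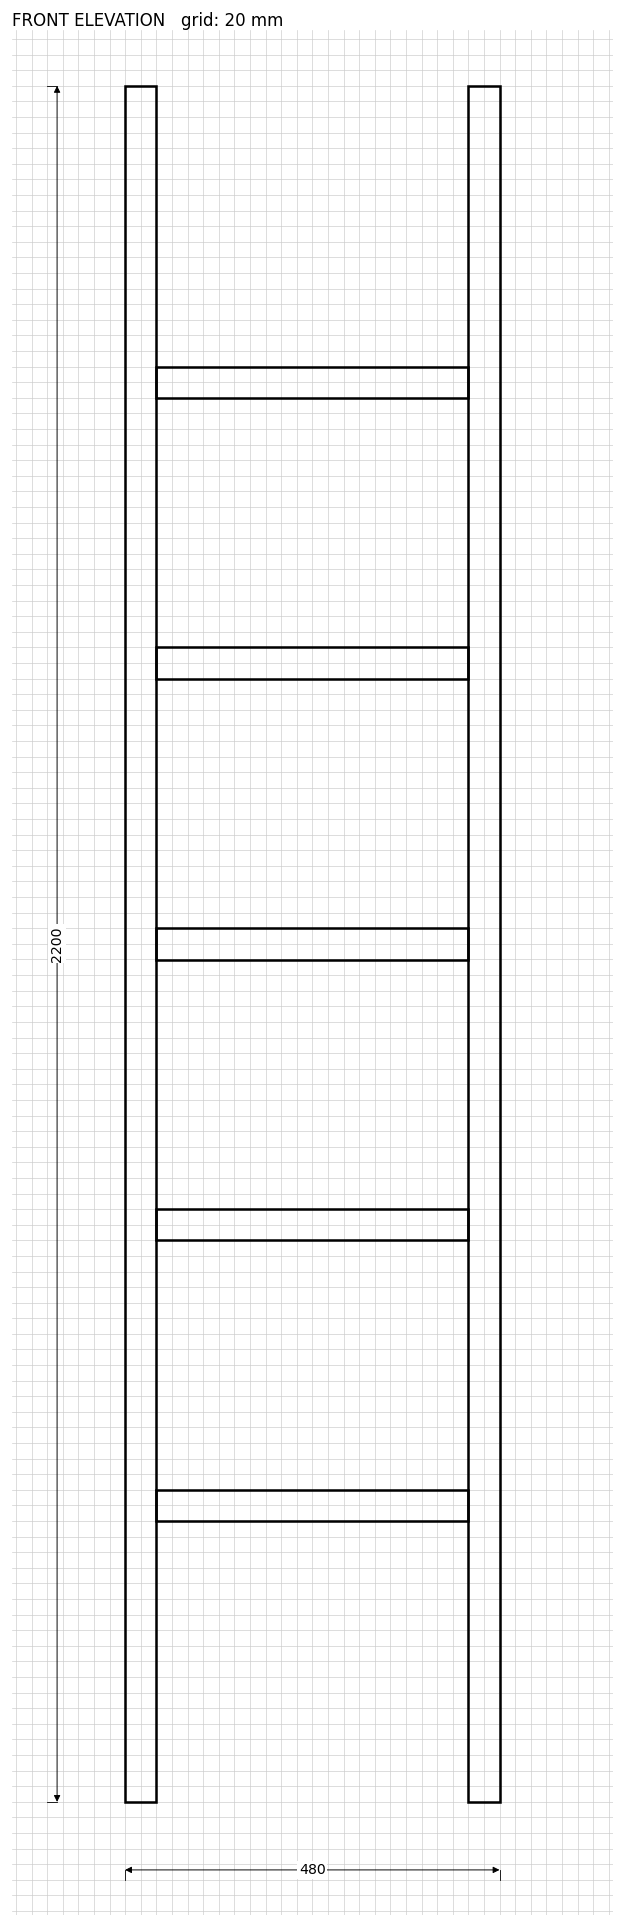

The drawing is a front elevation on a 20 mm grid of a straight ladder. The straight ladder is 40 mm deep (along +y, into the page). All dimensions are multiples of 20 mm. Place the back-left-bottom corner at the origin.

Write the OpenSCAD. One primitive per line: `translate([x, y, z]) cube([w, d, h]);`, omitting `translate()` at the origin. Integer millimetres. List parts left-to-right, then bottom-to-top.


cube([40, 40, 2200]);
translate([40, 0, 360]) cube([400, 40, 40]);
translate([40, 0, 720]) cube([400, 40, 40]);
translate([40, 0, 1080]) cube([400, 40, 40]);
translate([40, 0, 1440]) cube([400, 40, 40]);
translate([40, 0, 1800]) cube([400, 40, 40]);
translate([440, 0, 0]) cube([40, 40, 2200]);
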